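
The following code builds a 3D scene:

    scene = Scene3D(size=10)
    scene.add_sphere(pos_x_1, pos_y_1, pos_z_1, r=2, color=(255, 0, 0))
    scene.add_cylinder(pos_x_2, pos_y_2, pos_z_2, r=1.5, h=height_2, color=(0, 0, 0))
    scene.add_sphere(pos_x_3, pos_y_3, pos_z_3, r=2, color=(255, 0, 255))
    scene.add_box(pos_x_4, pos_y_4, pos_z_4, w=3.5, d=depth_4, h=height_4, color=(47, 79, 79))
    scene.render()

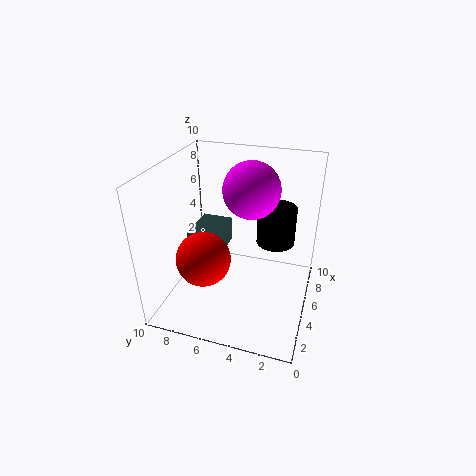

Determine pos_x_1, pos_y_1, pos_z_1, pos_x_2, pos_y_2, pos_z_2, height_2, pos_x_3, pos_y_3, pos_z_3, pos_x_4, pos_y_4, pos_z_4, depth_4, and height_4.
pos_x_1 = 4.5
pos_y_1 = 7.5
pos_z_1 = 3
pos_x_2 = 8.5
pos_y_2 = 3
pos_z_2 = 3
height_2 = 3
pos_x_3 = 6.5
pos_y_3 = 4.5
pos_z_3 = 8
pos_x_4 = 6
pos_y_4 = 7
pos_z_4 = 2
depth_4 = 2.5
height_4 = 2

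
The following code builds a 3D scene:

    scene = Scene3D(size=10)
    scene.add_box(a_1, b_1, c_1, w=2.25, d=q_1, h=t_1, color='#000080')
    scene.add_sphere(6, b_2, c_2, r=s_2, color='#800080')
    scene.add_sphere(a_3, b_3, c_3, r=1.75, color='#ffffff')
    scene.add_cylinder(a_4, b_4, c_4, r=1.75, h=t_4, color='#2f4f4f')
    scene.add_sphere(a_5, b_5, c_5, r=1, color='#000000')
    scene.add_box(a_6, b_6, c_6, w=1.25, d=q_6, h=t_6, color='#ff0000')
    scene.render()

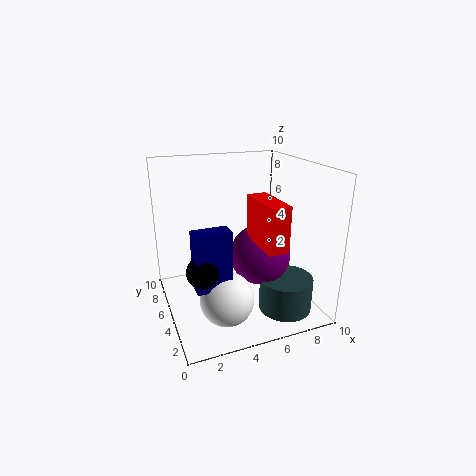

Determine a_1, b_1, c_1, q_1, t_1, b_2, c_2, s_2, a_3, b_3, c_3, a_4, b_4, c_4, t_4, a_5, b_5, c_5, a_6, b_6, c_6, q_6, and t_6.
a_1 = 1.25
b_1 = 2
c_1 = 3
q_1 = 1.25
t_1 = 3.75
b_2 = 3.5
c_2 = 4.25
s_2 = 2
a_3 = 3.25
b_3 = 2.5
c_3 = 2
a_4 = 7.25
b_4 = 2
c_4 = 0.75
t_4 = 2.25
a_5 = 1.75
b_5 = 2.5
c_5 = 4.25
a_6 = 5
b_6 = 0.25
c_6 = 5.75
q_6 = 3.25
t_6 = 2.75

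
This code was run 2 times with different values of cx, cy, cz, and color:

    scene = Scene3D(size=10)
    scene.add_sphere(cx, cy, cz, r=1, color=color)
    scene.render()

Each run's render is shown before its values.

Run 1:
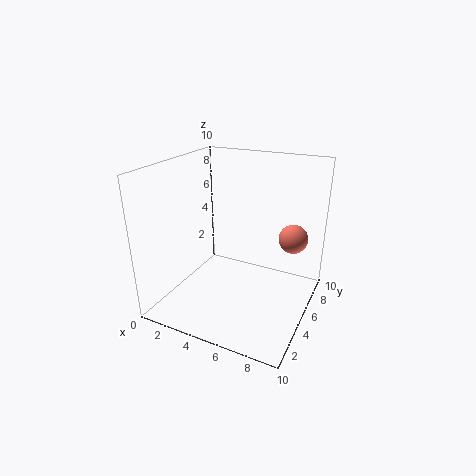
cx = 8.5, cy = 6.5, cz = 5, color = 'salmon'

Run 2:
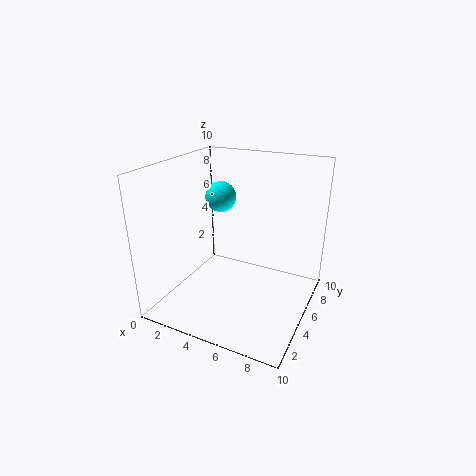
cx = 4, cy = 4.5, cz = 8, color = 'cyan'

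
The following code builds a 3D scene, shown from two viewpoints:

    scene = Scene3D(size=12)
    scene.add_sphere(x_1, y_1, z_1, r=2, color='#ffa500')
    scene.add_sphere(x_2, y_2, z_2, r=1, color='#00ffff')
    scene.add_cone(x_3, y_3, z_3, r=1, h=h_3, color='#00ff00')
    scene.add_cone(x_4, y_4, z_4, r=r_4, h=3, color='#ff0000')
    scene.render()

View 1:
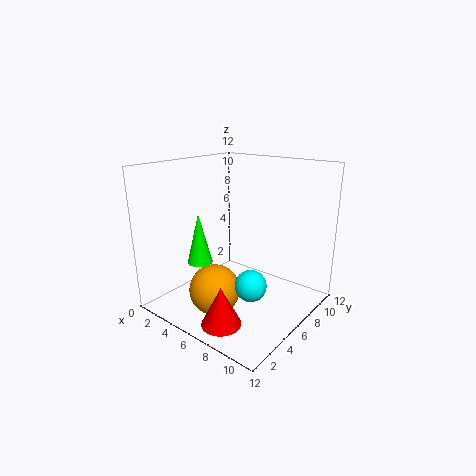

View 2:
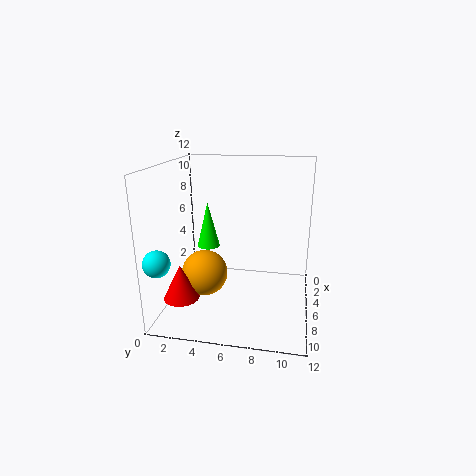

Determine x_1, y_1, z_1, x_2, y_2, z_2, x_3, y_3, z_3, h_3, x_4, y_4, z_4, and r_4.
x_1 = 6; y_1 = 3; z_1 = 2.5; x_2 = 11; y_2 = 1; z_2 = 5.5; x_3 = 4.5; y_3 = 3; z_3 = 4.5; h_3 = 4; x_4 = 8; y_4 = 1.5; z_4 = 1; r_4 = 1.5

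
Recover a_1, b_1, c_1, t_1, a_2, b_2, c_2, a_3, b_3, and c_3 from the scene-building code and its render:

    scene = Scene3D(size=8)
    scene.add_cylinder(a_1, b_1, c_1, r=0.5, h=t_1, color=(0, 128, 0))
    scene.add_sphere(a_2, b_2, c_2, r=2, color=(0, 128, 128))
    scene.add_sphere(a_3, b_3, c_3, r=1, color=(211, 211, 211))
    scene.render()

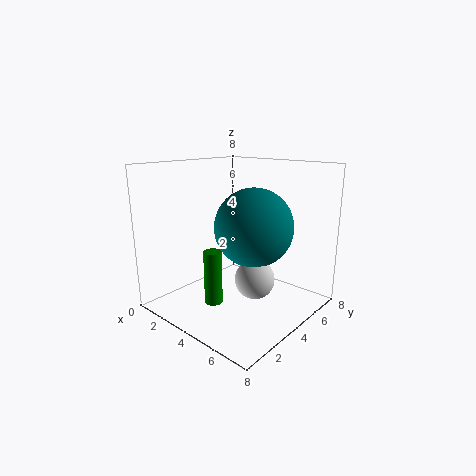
a_1 = 3.5, b_1 = 2.5, c_1 = 0.5, t_1 = 3, a_2 = 5.5, b_2 = 3.5, c_2 = 5, a_3 = 6, b_3 = 3, c_3 = 2.5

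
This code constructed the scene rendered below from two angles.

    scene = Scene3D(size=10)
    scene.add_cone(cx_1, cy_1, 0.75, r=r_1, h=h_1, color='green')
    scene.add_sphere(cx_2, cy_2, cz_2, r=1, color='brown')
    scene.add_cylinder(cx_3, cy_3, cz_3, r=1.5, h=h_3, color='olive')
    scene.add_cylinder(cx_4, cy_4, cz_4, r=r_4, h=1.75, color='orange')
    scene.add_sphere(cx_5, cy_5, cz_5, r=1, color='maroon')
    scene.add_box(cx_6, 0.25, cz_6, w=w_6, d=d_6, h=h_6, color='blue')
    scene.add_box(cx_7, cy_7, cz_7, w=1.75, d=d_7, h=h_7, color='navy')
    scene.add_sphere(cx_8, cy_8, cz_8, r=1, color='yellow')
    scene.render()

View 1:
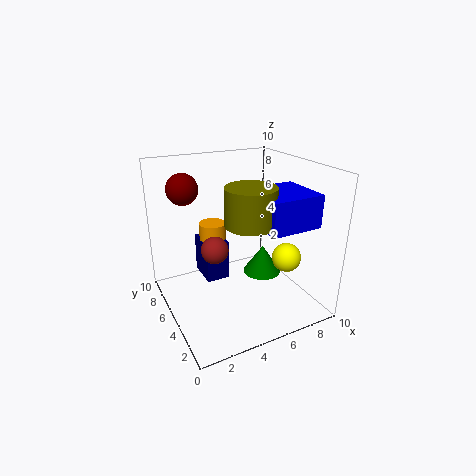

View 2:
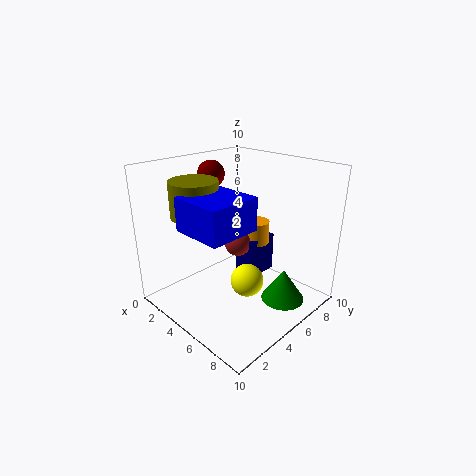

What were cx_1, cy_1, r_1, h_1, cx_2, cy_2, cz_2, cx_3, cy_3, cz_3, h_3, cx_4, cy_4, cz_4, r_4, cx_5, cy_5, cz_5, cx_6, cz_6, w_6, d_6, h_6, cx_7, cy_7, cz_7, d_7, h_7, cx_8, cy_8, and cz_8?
cx_1 = 8
cy_1 = 6.5
r_1 = 1.5
h_1 = 2.25
cx_2 = 3.75
cy_2 = 6.25
cz_2 = 3.75
cx_3 = 4.25
cy_3 = 2
cz_3 = 7.25
h_3 = 2.25
cx_4 = 4.25
cy_4 = 7.75
cz_4 = 3.5
r_4 = 1
cx_5 = 1.5
cy_5 = 5.75
cz_5 = 8.75
cx_6 = 4.75
cz_6 = 7
w_6 = 3.25
d_6 = 3.25
h_6 = 2
cx_7 = 3.25
cy_7 = 6.5
cz_7 = 1
d_7 = 2.5
h_7 = 3
cx_8 = 7.75
cy_8 = 3
cz_8 = 3.75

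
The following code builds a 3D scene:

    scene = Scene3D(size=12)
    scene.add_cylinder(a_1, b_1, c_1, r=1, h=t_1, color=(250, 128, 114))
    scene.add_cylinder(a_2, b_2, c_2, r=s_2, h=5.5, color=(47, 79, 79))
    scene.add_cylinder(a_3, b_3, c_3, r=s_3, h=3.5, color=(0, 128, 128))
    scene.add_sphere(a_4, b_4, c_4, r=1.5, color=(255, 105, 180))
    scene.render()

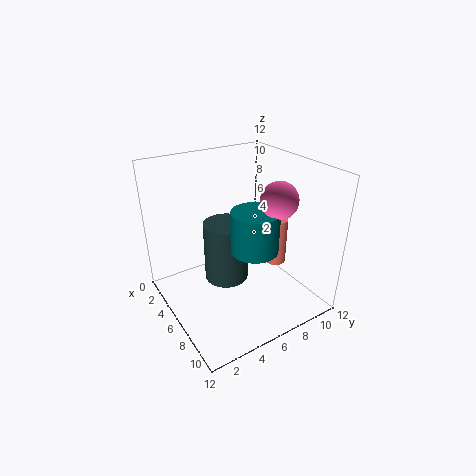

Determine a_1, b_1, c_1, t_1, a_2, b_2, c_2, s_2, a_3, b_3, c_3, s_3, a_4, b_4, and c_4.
a_1 = 5
b_1 = 11
c_1 = 1.5
t_1 = 4.5
a_2 = 4
b_2 = 6
c_2 = 1
s_2 = 2
a_3 = 7
b_3 = 7
c_3 = 5
s_3 = 2
a_4 = 8
b_4 = 8.5
c_4 = 9.5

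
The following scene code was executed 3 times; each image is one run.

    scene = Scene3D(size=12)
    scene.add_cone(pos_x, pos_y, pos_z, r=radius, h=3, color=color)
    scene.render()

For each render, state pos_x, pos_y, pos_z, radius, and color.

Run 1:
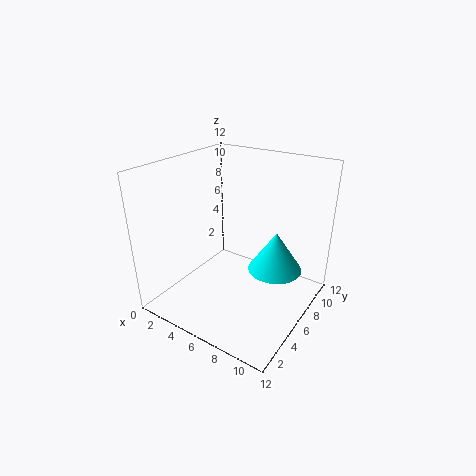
pos_x = 10
pos_y = 5
pos_z = 5
radius = 2
color = 'cyan'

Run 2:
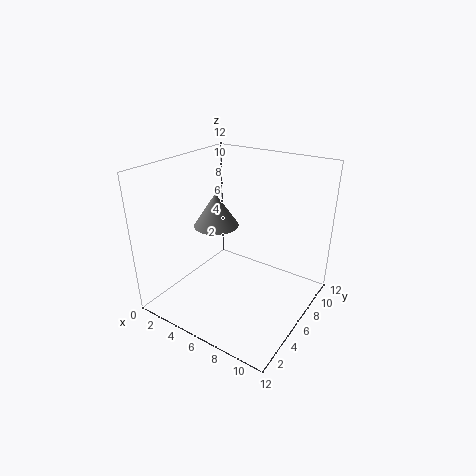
pos_x = 3
pos_y = 7
pos_z = 6
radius = 2
color = 'gray'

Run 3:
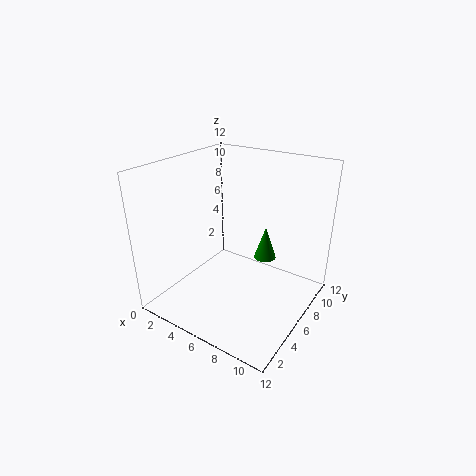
pos_x = 7
pos_y = 9
pos_z = 3
radius = 1
color = 'green'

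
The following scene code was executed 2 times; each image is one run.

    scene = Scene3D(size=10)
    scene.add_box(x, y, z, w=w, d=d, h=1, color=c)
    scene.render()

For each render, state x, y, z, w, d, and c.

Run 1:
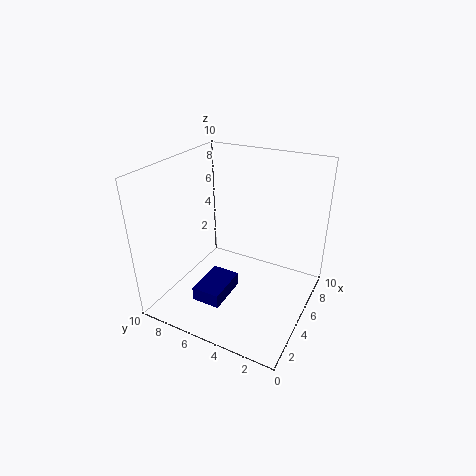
x = 2; y = 5; z = 1; w = 3; d = 2; c = 'navy'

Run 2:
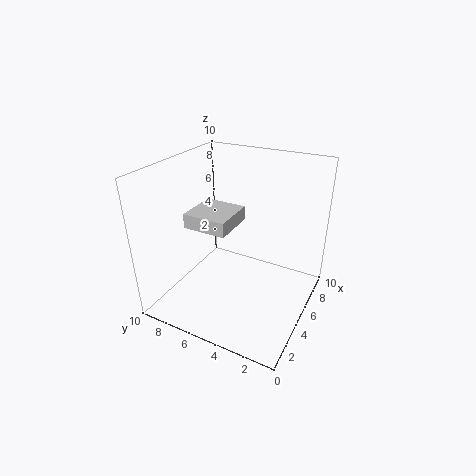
x = 3; y = 5; z = 6; w = 3; d = 3; c = 'lightgray'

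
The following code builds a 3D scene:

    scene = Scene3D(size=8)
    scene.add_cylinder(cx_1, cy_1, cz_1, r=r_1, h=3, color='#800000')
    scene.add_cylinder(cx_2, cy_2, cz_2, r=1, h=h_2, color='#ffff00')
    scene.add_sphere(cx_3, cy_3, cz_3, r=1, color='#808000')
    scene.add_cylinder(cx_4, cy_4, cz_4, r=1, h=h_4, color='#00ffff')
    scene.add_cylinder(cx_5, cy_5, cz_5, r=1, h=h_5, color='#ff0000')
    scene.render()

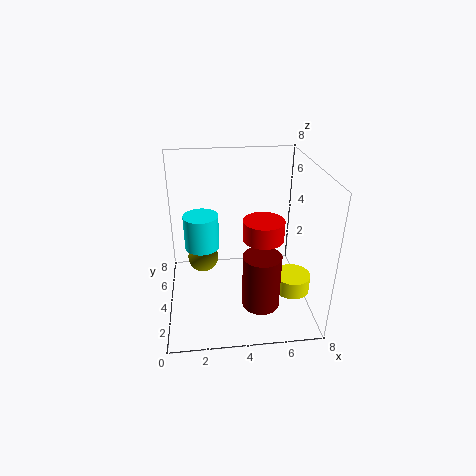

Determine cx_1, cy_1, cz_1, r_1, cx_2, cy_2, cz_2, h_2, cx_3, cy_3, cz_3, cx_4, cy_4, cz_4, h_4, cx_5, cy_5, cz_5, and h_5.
cx_1 = 5; cy_1 = 2; cz_1 = 1; r_1 = 1; cx_2 = 7; cy_2 = 3; cz_2 = 1; h_2 = 1; cx_3 = 2; cy_3 = 7; cz_3 = 1; cx_4 = 2; cy_4 = 5; cz_4 = 3; h_4 = 2; cx_5 = 5; cy_5 = 2; cz_5 = 5; h_5 = 1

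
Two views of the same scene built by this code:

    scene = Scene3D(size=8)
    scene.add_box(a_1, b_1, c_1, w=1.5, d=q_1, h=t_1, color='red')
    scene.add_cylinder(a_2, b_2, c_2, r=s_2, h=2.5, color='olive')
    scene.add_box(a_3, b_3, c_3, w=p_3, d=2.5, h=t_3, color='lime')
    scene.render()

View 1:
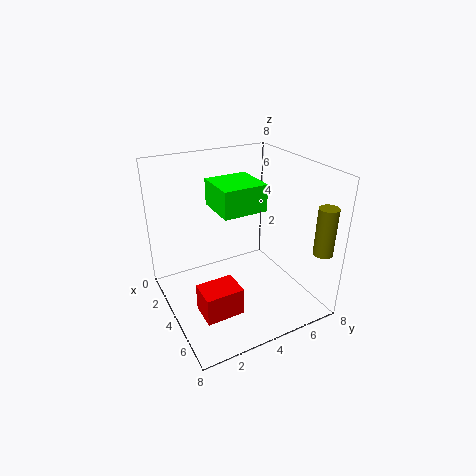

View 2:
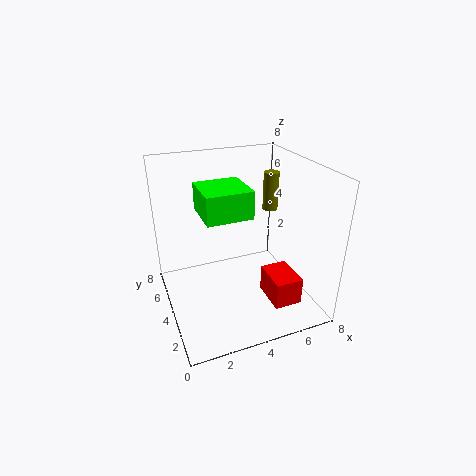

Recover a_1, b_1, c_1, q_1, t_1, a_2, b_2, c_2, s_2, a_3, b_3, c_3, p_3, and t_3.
a_1 = 5
b_1 = 1
c_1 = 1
q_1 = 2
t_1 = 1.5
a_2 = 7.5
b_2 = 7
c_2 = 4
s_2 = 0.5
a_3 = 2
b_3 = 3
c_3 = 5.5
p_3 = 2.5
t_3 = 1.5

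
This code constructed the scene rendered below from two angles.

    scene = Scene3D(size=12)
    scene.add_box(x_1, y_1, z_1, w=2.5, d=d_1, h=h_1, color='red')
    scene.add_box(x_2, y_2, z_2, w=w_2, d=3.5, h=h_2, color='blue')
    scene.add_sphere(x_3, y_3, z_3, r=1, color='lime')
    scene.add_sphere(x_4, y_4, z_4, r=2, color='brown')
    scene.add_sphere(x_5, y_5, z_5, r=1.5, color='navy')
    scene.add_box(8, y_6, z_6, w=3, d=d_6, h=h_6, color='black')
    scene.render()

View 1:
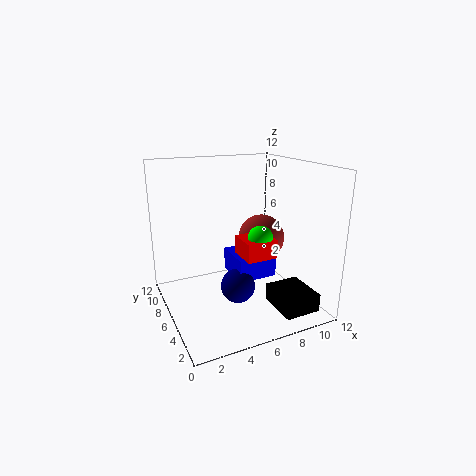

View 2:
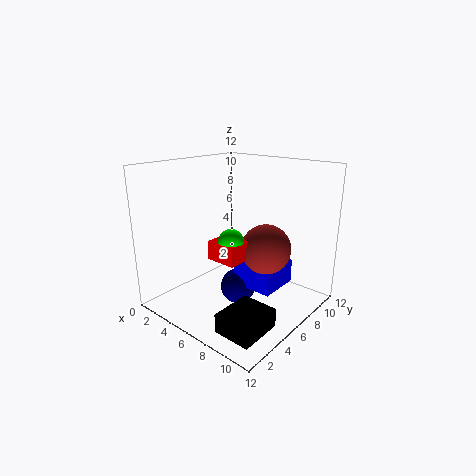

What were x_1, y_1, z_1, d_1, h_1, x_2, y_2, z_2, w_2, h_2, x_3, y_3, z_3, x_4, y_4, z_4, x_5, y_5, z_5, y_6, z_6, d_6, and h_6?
x_1 = 5.5; y_1 = 3; z_1 = 5; d_1 = 2.5; h_1 = 1.5; x_2 = 6; y_2 = 5.5; z_2 = 2; w_2 = 3.5; h_2 = 2; x_3 = 7; y_3 = 4; z_3 = 6.5; x_4 = 8.5; y_4 = 6.5; z_4 = 5.5; x_5 = 6; y_5 = 6; z_5 = 1.5; y_6 = 1; z_6 = 0.5; d_6 = 3.5; h_6 = 1.5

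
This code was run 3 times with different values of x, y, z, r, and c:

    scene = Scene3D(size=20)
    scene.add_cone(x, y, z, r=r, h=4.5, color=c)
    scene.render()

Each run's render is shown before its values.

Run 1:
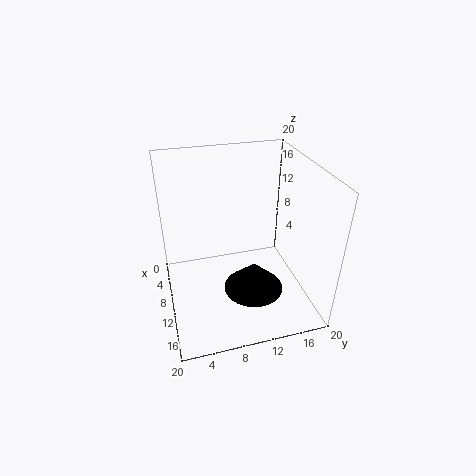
x = 10
y = 12.5
z = 0.5
r = 4.5
c = 'black'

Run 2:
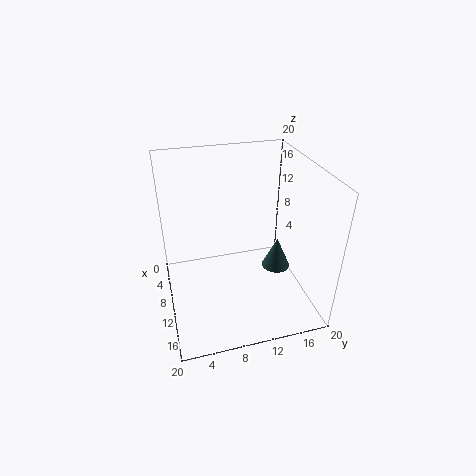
x = 11
y = 15.5
z = 5
r = 2
c = 'darkslategray'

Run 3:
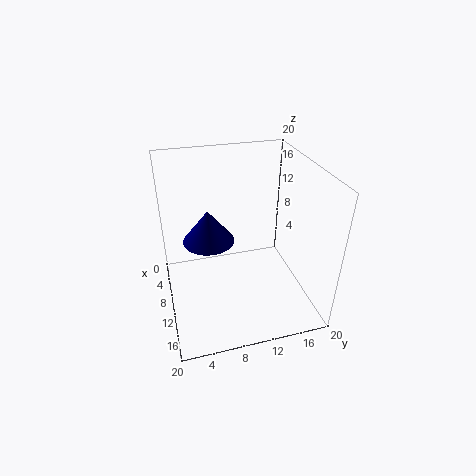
x = 9.5
y = 6
z = 10
r = 3.5
c = 'navy'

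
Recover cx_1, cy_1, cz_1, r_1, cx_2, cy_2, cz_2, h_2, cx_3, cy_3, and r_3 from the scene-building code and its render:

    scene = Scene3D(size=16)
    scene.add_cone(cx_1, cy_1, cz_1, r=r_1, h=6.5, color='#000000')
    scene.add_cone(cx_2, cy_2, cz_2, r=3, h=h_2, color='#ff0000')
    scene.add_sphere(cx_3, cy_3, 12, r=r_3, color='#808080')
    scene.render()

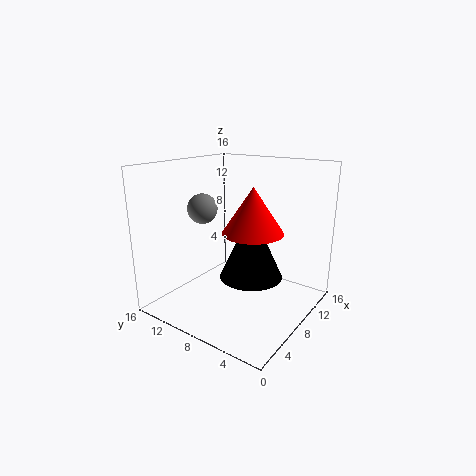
cx_1 = 4.5, cy_1 = 4, cz_1 = 6, r_1 = 3, cx_2 = 5.5, cy_2 = 4.5, cz_2 = 10, h_2 = 4.5, cx_3 = 4, cy_3 = 9.5, r_3 = 1.5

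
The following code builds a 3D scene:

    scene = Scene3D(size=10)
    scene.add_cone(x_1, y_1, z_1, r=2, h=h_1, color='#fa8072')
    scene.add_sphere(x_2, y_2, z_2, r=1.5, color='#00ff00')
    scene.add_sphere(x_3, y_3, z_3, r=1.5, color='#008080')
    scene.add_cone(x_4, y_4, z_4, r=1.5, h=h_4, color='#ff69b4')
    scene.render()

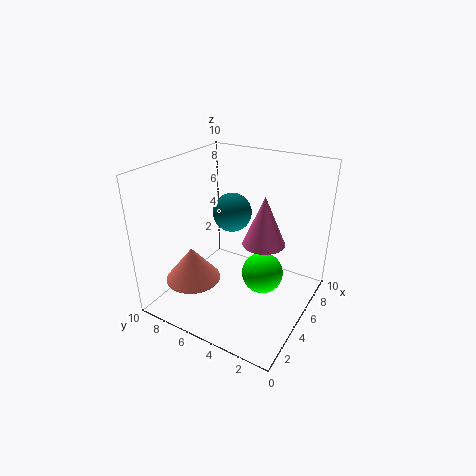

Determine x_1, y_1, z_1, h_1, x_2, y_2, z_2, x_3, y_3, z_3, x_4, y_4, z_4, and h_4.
x_1 = 3.5
y_1 = 8
z_1 = 1.5
h_1 = 2.5
x_2 = 6
y_2 = 3.5
z_2 = 2
x_3 = 7.5
y_3 = 7
z_3 = 5.5
x_4 = 6
y_4 = 3.5
z_4 = 4.5
h_4 = 3.5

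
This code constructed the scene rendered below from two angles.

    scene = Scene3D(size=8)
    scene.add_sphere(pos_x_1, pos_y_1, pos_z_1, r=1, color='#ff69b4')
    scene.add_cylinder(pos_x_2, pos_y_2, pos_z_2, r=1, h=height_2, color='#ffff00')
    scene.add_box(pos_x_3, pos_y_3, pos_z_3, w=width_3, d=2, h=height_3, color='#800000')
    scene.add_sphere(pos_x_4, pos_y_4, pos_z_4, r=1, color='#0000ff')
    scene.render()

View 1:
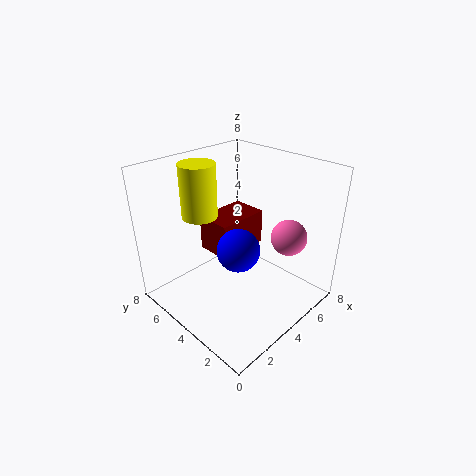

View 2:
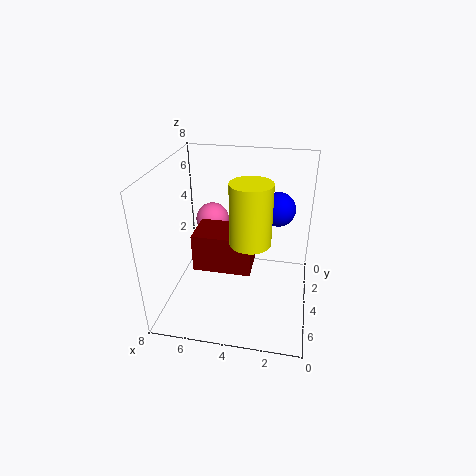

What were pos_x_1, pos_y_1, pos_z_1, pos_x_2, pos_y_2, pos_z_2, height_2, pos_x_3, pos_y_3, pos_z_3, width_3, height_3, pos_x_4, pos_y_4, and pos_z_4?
pos_x_1 = 6
pos_y_1 = 2
pos_z_1 = 4
pos_x_2 = 3
pos_y_2 = 6
pos_z_2 = 5
height_2 = 3
pos_x_3 = 3
pos_y_3 = 4
pos_z_3 = 3
width_3 = 3
height_3 = 2
pos_x_4 = 2
pos_y_4 = 2
pos_z_4 = 5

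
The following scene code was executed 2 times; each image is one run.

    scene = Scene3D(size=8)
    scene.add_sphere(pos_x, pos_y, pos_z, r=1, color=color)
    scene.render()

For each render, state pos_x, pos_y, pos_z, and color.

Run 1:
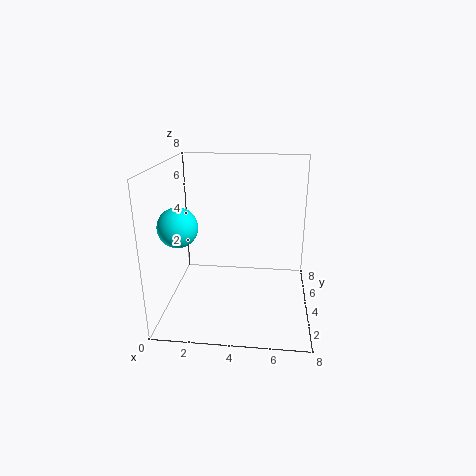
pos_x = 1.25, pos_y = 2, pos_z = 5.25, color = 'cyan'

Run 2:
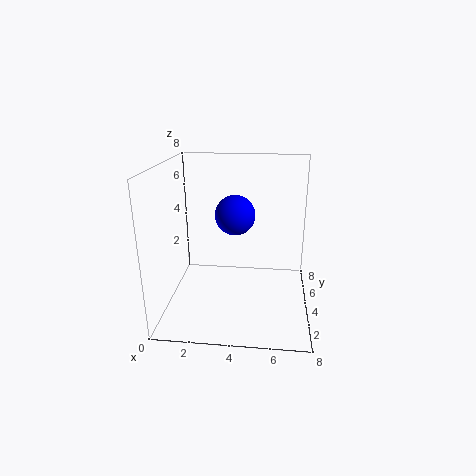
pos_x = 4, pos_y = 2.75, pos_z = 5.75, color = 'blue'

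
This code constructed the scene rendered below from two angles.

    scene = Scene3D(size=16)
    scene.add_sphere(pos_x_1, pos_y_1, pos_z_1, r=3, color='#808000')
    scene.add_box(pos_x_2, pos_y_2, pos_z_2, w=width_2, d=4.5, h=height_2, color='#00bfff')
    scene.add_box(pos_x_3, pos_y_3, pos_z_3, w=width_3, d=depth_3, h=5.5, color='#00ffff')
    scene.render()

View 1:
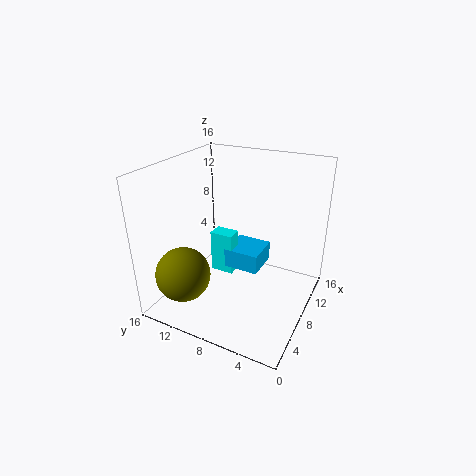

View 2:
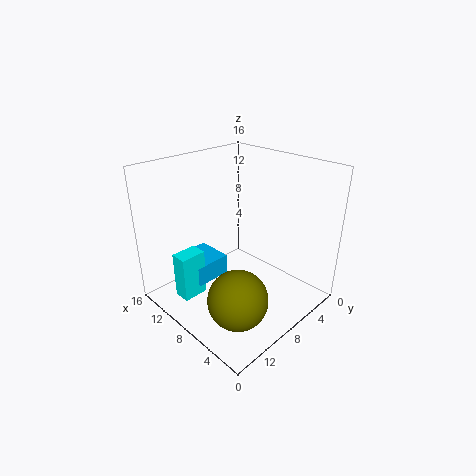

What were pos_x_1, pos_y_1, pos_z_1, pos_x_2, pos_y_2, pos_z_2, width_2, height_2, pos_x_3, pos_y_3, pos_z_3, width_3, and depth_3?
pos_x_1 = 3.5; pos_y_1 = 12.5; pos_z_1 = 4.5; pos_x_2 = 11; pos_y_2 = 7; pos_z_2 = 1.5; width_2 = 4.5; height_2 = 2.5; pos_x_3 = 11; pos_y_3 = 10.5; pos_z_3 = 0.5; width_3 = 2; depth_3 = 3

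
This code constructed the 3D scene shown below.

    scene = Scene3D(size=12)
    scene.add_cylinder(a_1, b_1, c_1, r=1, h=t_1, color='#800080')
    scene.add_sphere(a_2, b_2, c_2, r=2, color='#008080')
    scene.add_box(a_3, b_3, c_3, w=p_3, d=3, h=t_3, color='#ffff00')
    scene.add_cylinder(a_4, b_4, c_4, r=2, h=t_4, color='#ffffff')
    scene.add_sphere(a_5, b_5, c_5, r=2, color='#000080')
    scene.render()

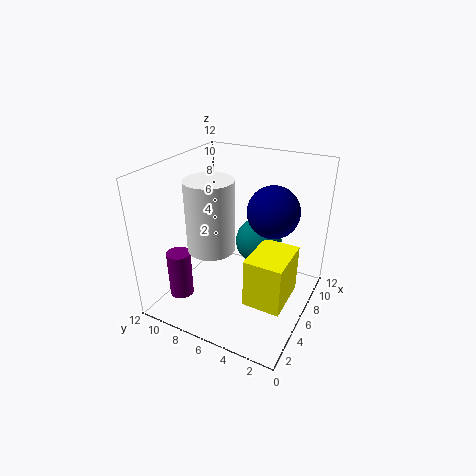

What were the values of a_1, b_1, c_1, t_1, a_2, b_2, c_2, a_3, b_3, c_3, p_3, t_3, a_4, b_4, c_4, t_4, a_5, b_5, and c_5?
a_1 = 3, b_1 = 10, c_1 = 1, t_1 = 4, a_2 = 8, b_2 = 5, c_2 = 5, a_3 = 3, b_3 = 1, c_3 = 2, p_3 = 4, t_3 = 4, a_4 = 5, b_4 = 8, c_4 = 5, t_4 = 6, a_5 = 6, b_5 = 3, c_5 = 9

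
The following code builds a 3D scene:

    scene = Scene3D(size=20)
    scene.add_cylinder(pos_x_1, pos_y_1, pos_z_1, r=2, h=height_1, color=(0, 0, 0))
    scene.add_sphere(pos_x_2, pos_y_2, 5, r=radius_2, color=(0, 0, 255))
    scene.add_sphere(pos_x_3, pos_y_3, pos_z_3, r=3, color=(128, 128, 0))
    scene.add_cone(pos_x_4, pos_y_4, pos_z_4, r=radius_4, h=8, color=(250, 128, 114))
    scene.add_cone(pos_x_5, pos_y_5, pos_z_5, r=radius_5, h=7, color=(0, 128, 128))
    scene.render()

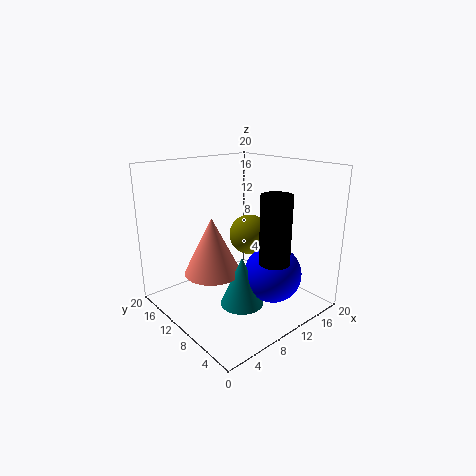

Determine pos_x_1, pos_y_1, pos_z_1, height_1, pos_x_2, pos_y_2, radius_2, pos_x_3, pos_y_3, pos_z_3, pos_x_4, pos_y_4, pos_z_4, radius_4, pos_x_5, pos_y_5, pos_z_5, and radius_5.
pos_x_1 = 11
pos_y_1 = 4
pos_z_1 = 8
height_1 = 9
pos_x_2 = 13
pos_y_2 = 6
radius_2 = 4
pos_x_3 = 14
pos_y_3 = 12
pos_z_3 = 9
pos_x_4 = 7
pos_y_4 = 12
pos_z_4 = 5
radius_4 = 4
pos_x_5 = 9
pos_y_5 = 8
pos_z_5 = 1
radius_5 = 3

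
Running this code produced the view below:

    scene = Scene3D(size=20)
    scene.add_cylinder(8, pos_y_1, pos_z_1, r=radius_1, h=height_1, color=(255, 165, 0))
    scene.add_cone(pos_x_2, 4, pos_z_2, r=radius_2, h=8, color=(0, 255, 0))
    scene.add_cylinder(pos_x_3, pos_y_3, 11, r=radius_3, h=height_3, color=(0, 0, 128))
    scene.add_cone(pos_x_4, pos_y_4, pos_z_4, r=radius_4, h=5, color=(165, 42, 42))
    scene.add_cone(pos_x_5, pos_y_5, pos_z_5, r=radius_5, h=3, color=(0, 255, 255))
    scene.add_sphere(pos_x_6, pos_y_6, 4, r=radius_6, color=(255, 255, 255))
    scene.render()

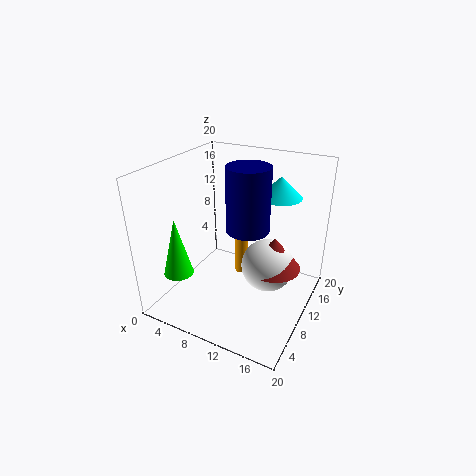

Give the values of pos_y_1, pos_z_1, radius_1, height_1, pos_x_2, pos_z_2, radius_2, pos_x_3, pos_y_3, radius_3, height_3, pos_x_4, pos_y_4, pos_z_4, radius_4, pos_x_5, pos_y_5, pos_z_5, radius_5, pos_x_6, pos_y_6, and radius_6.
pos_y_1 = 15; pos_z_1 = 1; radius_1 = 1; height_1 = 9; pos_x_2 = 4; pos_z_2 = 6; radius_2 = 2; pos_x_3 = 11; pos_y_3 = 11; radius_3 = 3; height_3 = 9; pos_x_4 = 14; pos_y_4 = 14; pos_z_4 = 4; radius_4 = 4; pos_x_5 = 14; pos_y_5 = 15; pos_z_5 = 15; radius_5 = 3; pos_x_6 = 13; pos_y_6 = 14; radius_6 = 4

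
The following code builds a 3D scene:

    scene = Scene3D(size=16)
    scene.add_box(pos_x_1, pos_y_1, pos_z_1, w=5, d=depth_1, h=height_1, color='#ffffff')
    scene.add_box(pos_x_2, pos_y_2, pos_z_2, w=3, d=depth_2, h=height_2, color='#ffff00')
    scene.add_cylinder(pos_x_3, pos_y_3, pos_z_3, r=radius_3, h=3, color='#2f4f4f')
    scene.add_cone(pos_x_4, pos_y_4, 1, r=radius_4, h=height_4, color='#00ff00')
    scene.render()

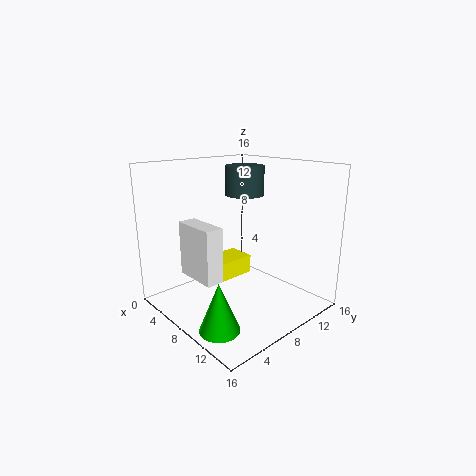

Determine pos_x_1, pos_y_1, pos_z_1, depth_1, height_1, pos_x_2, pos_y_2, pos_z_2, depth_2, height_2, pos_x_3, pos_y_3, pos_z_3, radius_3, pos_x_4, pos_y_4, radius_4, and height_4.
pos_x_1 = 4; pos_y_1 = 3; pos_z_1 = 4; depth_1 = 2; height_1 = 6; pos_x_2 = 6; pos_y_2 = 5; pos_z_2 = 4; depth_2 = 4; height_2 = 2; pos_x_3 = 9; pos_y_3 = 8; pos_z_3 = 13; radius_3 = 2; pos_x_4 = 12; pos_y_4 = 2; radius_4 = 2; height_4 = 5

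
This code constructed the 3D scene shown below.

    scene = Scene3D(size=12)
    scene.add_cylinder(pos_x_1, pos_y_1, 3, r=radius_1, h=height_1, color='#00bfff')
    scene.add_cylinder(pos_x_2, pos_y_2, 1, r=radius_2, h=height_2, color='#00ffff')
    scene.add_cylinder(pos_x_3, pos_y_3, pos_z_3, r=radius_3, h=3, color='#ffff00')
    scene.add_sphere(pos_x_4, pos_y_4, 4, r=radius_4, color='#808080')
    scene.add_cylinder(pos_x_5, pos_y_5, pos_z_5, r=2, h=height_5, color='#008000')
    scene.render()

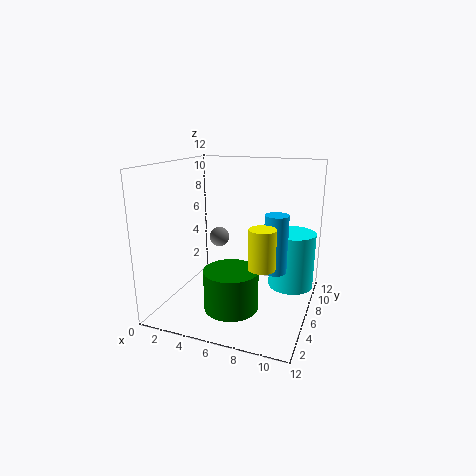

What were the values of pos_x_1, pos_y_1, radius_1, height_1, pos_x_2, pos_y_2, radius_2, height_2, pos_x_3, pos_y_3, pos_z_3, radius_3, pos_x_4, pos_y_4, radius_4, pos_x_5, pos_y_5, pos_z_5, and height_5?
pos_x_1 = 9
pos_y_1 = 7
radius_1 = 1
height_1 = 5
pos_x_2 = 10
pos_y_2 = 9
radius_2 = 2
height_2 = 5
pos_x_3 = 9
pos_y_3 = 3
pos_z_3 = 5
radius_3 = 1
pos_x_4 = 2
pos_y_4 = 11
radius_4 = 1
pos_x_5 = 7
pos_y_5 = 2
pos_z_5 = 2
height_5 = 3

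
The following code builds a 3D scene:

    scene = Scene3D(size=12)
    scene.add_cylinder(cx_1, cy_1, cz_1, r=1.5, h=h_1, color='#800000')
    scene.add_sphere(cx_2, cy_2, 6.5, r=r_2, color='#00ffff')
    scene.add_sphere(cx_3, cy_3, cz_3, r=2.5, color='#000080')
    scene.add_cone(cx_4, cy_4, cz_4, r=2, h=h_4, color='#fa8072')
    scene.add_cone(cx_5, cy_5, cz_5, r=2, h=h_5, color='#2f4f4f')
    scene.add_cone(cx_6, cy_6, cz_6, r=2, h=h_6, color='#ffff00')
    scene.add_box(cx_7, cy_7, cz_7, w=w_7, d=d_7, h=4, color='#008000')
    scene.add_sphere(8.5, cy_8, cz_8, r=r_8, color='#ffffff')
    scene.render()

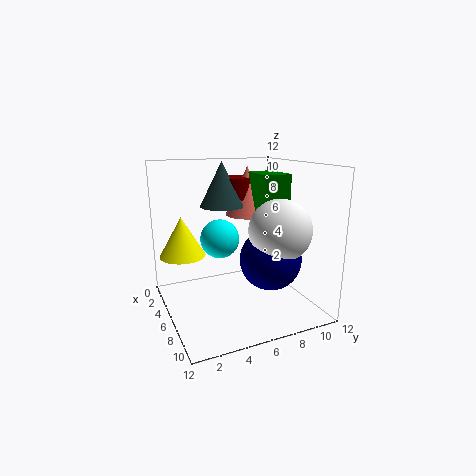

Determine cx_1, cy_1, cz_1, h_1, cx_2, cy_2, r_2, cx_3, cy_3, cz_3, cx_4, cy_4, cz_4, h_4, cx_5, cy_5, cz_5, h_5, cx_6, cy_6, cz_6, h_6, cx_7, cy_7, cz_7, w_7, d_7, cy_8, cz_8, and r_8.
cx_1 = 2; cy_1 = 7.5; cz_1 = 8.5; h_1 = 2; cx_2 = 7; cy_2 = 4; r_2 = 1.5; cx_3 = 8; cy_3 = 8; cz_3 = 4.5; cx_4 = 2.5; cy_4 = 8.5; cz_4 = 7; h_4 = 4.5; cx_5 = 2.5; cy_5 = 6; cz_5 = 8; h_5 = 4; cx_6 = 3; cy_6 = 2; cz_6 = 4; h_6 = 3.5; cx_7 = 2.5; cy_7 = 8.5; cz_7 = 7; w_7 = 3.5; d_7 = 2.5; cy_8 = 8.5; cz_8 = 7; r_8 = 2.5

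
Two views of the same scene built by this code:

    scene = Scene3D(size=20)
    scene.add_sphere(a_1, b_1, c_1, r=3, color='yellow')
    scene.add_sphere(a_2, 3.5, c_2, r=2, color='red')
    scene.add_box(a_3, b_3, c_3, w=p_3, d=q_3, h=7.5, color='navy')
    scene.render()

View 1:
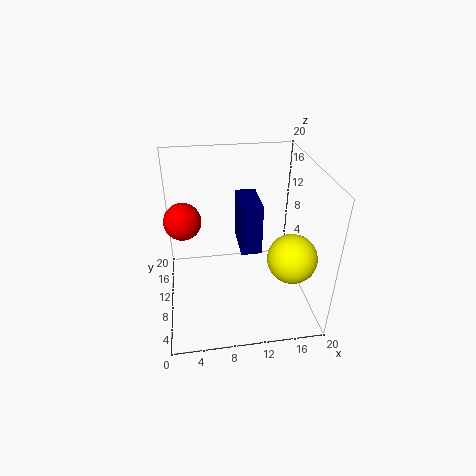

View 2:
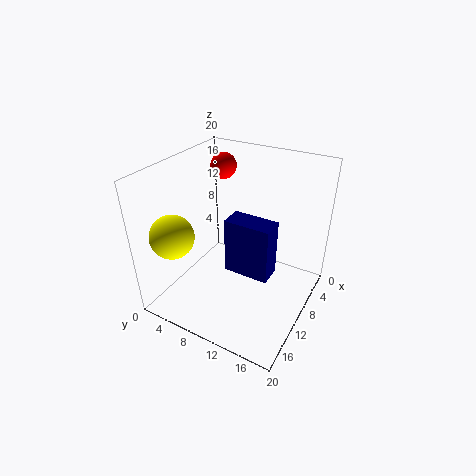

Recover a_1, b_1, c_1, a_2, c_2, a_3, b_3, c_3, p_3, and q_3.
a_1 = 15.5
b_1 = 3
c_1 = 11
a_2 = 3
c_2 = 17
a_3 = 10.5
b_3 = 10
c_3 = 7
p_3 = 3
q_3 = 6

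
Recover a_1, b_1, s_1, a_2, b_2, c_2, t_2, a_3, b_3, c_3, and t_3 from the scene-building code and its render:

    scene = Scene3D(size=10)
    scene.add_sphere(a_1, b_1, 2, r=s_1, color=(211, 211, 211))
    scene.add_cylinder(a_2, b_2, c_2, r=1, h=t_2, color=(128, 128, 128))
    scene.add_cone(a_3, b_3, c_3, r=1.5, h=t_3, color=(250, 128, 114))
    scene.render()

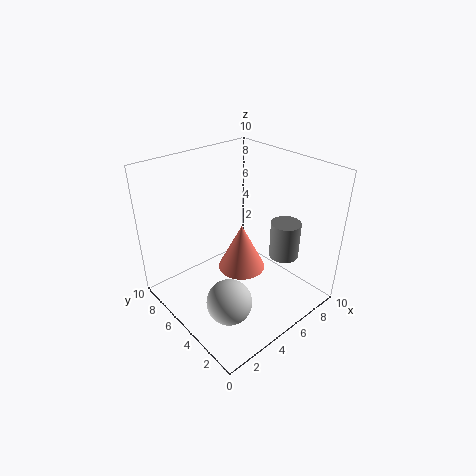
a_1 = 2.5; b_1 = 3; s_1 = 1.5; a_2 = 7; b_2 = 2.5; c_2 = 4; t_2 = 2.5; a_3 = 4; b_3 = 3.5; c_3 = 4; t_3 = 3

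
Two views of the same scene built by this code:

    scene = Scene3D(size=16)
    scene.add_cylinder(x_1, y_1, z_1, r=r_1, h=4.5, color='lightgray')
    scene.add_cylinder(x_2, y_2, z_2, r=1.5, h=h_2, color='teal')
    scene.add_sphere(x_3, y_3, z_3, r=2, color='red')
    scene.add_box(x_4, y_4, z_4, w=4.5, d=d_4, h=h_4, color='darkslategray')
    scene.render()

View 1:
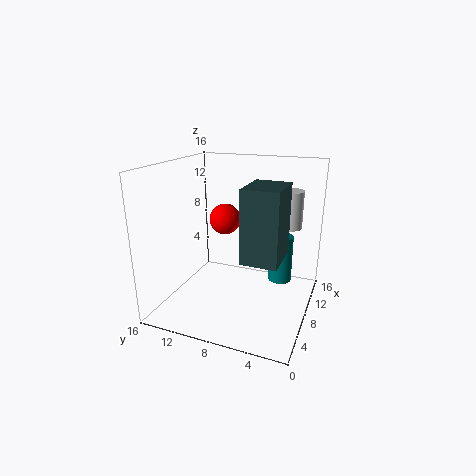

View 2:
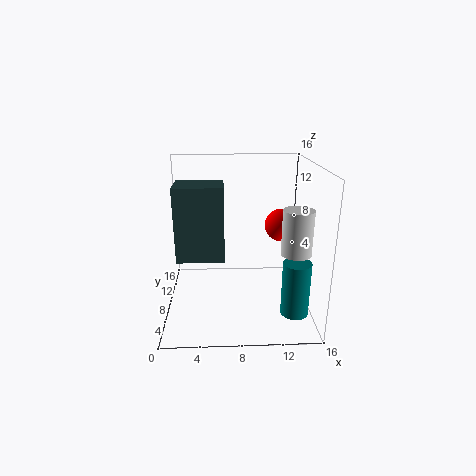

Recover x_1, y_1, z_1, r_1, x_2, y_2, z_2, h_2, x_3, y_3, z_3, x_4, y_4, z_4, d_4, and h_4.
x_1 = 13.5, y_1 = 3.5, z_1 = 8, r_1 = 1.5, x_2 = 14, y_2 = 4.5, z_2 = 0.5, h_2 = 6, x_3 = 13.5, y_3 = 12, z_3 = 8, x_4 = 2, y_4 = 2, z_4 = 8, d_4 = 3.5, h_4 = 7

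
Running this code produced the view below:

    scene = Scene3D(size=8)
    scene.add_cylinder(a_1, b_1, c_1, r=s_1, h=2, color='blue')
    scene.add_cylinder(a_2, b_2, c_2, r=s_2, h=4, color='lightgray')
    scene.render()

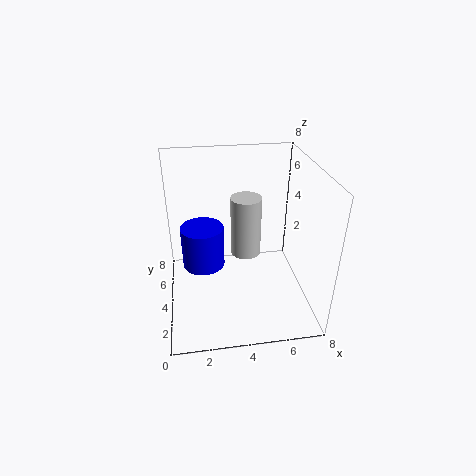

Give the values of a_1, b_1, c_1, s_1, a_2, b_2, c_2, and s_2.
a_1 = 2
b_1 = 2
c_1 = 4
s_1 = 1
a_2 = 5
b_2 = 7
c_2 = 1
s_2 = 1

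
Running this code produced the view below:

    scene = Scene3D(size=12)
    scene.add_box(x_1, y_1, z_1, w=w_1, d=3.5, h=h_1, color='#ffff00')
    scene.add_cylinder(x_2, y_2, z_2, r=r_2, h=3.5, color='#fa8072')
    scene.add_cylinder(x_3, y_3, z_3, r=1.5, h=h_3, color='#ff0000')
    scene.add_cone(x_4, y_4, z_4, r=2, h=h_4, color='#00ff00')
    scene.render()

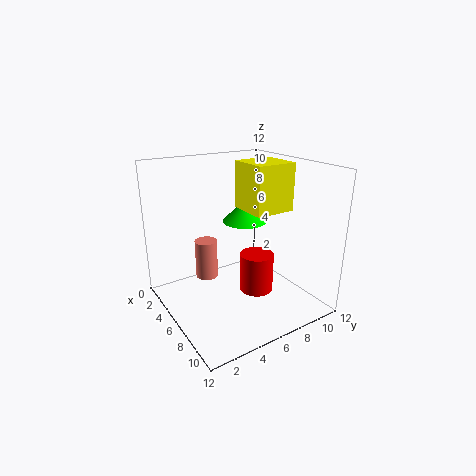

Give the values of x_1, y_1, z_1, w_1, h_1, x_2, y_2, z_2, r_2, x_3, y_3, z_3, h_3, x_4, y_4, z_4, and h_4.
x_1 = 4
y_1 = 7
z_1 = 8
w_1 = 3.5
h_1 = 4
x_2 = 3
y_2 = 4.5
z_2 = 1.5
r_2 = 1
x_3 = 6
y_3 = 8
z_3 = 0.5
h_3 = 3.5
x_4 = 4
y_4 = 8
z_4 = 6.5
h_4 = 2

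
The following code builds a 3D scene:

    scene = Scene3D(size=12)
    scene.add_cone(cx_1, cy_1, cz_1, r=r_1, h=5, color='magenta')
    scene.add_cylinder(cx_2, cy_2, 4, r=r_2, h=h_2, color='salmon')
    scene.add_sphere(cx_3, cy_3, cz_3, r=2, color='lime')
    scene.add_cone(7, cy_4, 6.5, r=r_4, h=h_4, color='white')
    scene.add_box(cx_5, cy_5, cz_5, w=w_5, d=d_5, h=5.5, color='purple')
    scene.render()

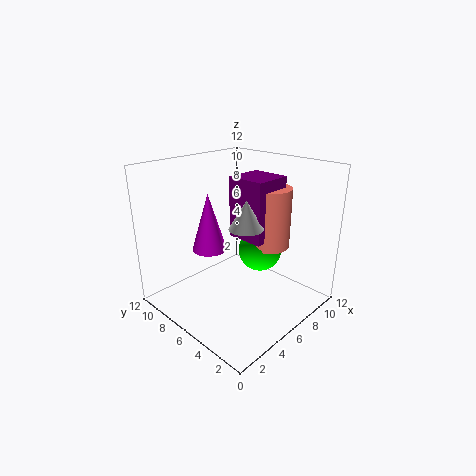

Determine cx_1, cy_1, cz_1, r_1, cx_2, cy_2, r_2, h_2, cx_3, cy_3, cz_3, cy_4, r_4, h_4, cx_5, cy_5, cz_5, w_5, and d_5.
cx_1 = 5, cy_1 = 8.5, cz_1 = 4.5, r_1 = 1.5, cx_2 = 10, cy_2 = 6, r_2 = 2, h_2 = 5.5, cx_3 = 9.5, cy_3 = 6.5, cz_3 = 3.5, cy_4 = 6, r_4 = 1.5, h_4 = 2.5, cx_5 = 7.5, cy_5 = 5, cz_5 = 5, w_5 = 3.5, d_5 = 3.5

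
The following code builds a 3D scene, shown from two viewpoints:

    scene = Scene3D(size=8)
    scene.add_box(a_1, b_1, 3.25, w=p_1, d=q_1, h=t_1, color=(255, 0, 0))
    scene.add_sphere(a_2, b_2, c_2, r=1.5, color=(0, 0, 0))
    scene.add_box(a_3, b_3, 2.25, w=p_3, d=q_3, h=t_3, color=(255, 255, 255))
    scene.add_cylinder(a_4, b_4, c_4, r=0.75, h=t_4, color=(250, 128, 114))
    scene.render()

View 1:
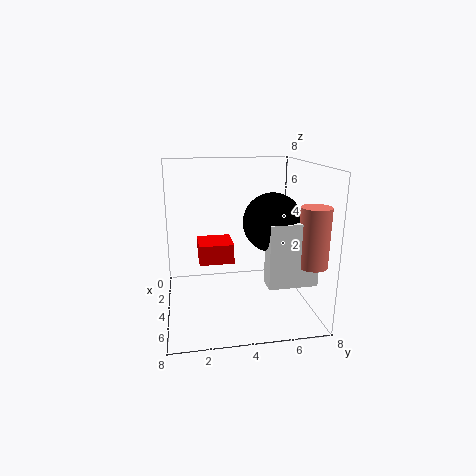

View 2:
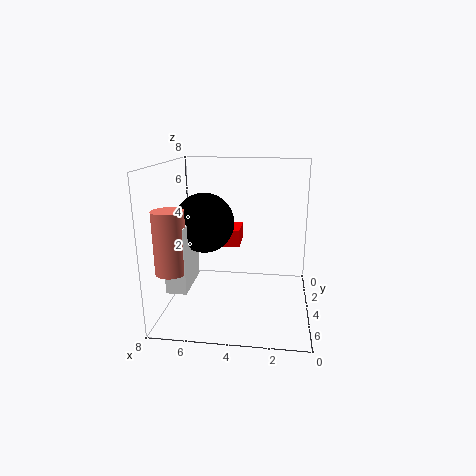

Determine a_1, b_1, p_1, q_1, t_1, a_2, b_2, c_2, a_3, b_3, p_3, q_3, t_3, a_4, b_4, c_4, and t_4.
a_1 = 4; b_1 = 1.75; p_1 = 1.75; q_1 = 1.75; t_1 = 1; a_2 = 5.5; b_2 = 5.5; c_2 = 5.25; a_3 = 6; b_3 = 5; p_3 = 1; q_3 = 2.5; t_3 = 3.25; a_4 = 6.75; b_4 = 7.25; c_4 = 3.25; t_4 = 3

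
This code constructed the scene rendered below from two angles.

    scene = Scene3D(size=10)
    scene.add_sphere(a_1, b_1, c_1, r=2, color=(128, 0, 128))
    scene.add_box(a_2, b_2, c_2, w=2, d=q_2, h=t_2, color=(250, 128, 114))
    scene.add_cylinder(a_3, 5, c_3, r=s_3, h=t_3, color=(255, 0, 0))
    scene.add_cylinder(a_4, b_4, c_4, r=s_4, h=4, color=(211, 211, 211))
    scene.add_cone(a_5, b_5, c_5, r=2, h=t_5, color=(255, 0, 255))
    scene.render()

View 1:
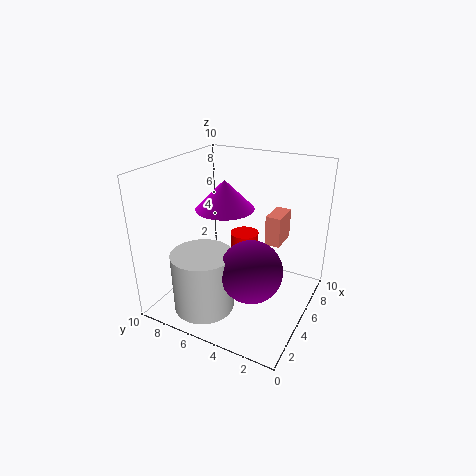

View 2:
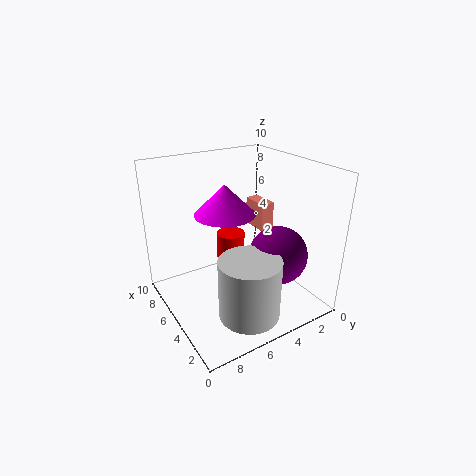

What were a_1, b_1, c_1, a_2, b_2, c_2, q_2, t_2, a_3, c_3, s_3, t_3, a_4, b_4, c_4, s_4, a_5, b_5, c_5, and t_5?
a_1 = 3
b_1 = 3
c_1 = 4
a_2 = 5
b_2 = 2
c_2 = 5
q_2 = 1
t_2 = 2
a_3 = 6
c_3 = 3
s_3 = 1
t_3 = 2
a_4 = 2
b_4 = 6
c_4 = 1
s_4 = 2
a_5 = 5
b_5 = 6
c_5 = 7
t_5 = 2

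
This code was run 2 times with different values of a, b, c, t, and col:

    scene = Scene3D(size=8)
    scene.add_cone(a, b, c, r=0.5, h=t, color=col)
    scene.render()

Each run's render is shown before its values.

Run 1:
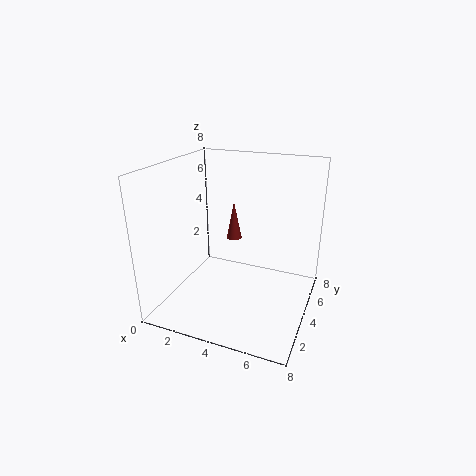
a = 2.5
b = 7
c = 2.5
t = 2.5
col = 'brown'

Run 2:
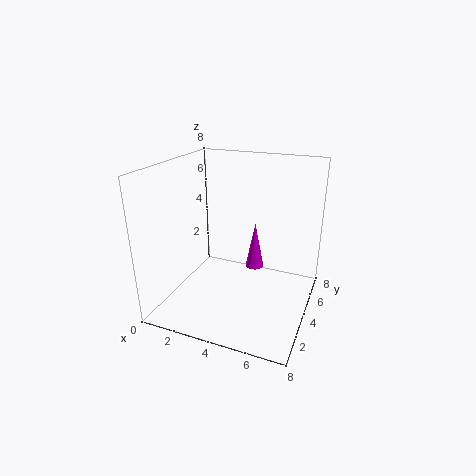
a = 5
b = 4
c = 2.5
t = 2.5
col = 'magenta'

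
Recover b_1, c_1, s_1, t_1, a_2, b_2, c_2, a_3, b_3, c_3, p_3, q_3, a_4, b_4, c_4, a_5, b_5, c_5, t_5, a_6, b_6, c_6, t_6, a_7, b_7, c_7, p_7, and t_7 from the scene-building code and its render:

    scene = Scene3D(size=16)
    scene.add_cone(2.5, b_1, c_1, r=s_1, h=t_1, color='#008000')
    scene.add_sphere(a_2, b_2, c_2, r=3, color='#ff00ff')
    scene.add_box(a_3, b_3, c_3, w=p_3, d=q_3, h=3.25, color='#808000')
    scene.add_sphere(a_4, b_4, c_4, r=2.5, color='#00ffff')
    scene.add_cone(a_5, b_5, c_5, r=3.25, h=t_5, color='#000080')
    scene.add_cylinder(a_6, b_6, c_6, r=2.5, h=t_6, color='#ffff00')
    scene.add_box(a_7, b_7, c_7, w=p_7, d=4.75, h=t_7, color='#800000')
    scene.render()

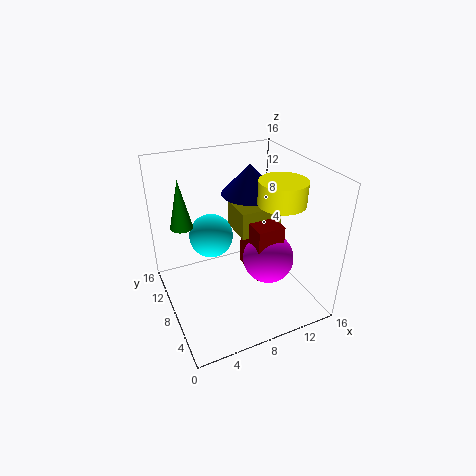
b_1 = 10.75
c_1 = 9.25
s_1 = 1.25
t_1 = 5.5
a_2 = 11.75
b_2 = 7.5
c_2 = 4.5
a_3 = 9
b_3 = 8.75
c_3 = 7
p_3 = 5
q_3 = 4.25
a_4 = 5.75
b_4 = 10.5
c_4 = 7.5
a_5 = 10.75
b_5 = 10.75
c_5 = 11.75
t_5 = 3.5
a_6 = 11.75
b_6 = 5.5
c_6 = 12.5
t_6 = 2.5
a_7 = 9.75
b_7 = 6.25
c_7 = 2.5
p_7 = 3.25
t_7 = 6.5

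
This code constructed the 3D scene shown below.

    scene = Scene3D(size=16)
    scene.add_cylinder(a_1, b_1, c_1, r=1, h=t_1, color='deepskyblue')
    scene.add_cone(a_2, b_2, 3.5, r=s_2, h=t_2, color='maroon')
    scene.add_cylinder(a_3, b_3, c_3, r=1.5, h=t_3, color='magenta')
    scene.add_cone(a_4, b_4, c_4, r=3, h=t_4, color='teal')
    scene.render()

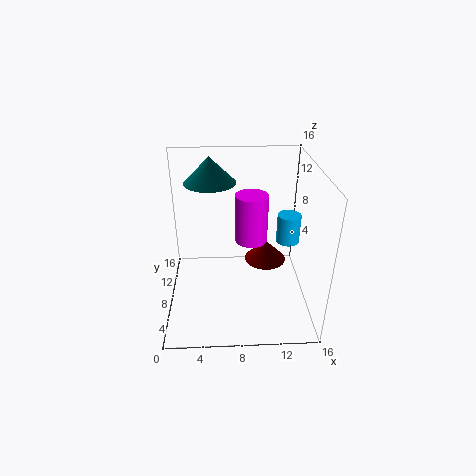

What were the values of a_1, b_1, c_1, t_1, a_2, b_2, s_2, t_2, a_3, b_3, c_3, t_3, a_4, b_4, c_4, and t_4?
a_1 = 12
b_1 = 1.5
c_1 = 11.5
t_1 = 2.5
a_2 = 11.5
b_2 = 10.5
s_2 = 2.5
t_2 = 2.5
a_3 = 9
b_3 = 3.5
c_3 = 10.5
t_3 = 4.5
a_4 = 5
b_4 = 12
c_4 = 13
t_4 = 3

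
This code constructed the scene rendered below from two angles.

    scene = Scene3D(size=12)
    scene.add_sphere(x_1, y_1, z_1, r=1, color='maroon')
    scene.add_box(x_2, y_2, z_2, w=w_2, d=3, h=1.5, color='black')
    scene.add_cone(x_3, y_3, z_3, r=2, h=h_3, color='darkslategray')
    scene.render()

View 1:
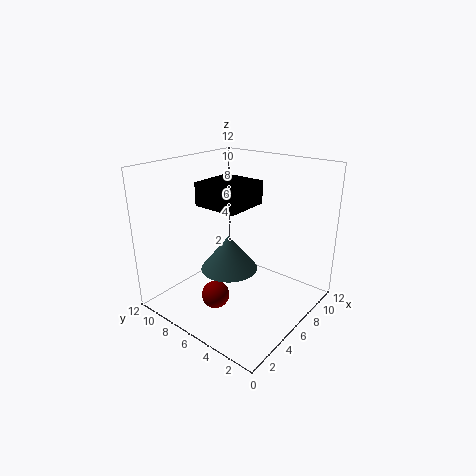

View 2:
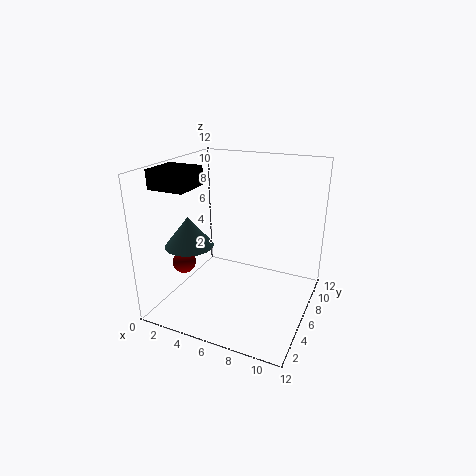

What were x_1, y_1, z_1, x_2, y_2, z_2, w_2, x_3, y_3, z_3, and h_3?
x_1 = 1.5, y_1 = 4.5, z_1 = 3.5, x_2 = 0.5, y_2 = 2, z_2 = 10.5, w_2 = 3, x_3 = 2.5, y_3 = 4, z_3 = 5.5, h_3 = 2.5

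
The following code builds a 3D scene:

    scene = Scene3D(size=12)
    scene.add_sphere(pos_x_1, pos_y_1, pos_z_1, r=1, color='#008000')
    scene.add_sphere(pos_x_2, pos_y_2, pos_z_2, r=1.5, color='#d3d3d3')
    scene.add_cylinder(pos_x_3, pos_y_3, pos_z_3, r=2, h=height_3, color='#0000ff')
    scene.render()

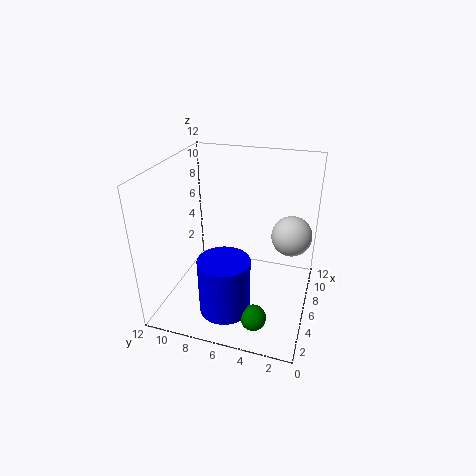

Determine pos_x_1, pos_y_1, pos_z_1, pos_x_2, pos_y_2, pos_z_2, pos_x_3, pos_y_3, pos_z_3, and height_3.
pos_x_1 = 2; pos_y_1 = 3.5; pos_z_1 = 1.5; pos_x_2 = 5; pos_y_2 = 1.5; pos_z_2 = 7.5; pos_x_3 = 2.5; pos_y_3 = 6; pos_z_3 = 1.5; height_3 = 4.5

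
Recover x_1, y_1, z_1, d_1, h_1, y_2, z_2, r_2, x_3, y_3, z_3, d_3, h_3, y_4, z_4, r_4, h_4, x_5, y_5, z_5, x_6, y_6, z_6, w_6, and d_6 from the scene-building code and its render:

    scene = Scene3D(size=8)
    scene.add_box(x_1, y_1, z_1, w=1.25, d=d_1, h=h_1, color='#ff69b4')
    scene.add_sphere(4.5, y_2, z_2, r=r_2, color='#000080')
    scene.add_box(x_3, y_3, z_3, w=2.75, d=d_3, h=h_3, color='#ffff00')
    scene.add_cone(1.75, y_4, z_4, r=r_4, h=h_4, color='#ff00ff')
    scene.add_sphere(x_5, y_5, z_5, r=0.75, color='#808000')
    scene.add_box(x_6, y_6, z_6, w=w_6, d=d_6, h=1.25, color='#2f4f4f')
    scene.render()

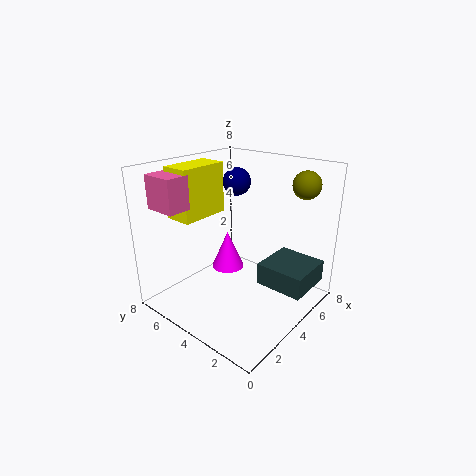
x_1 = 0.5, y_1 = 5.25, z_1 = 6, d_1 = 1.75, h_1 = 1.75, y_2 = 4.5, z_2 = 7, r_2 = 0.75, x_3 = 1.5, y_3 = 5.25, z_3 = 5.25, d_3 = 1.5, h_3 = 2.75, y_4 = 2.75, z_4 = 3.75, r_4 = 0.75, h_4 = 1.75, x_5 = 6.25, y_5 = 1.25, z_5 = 7, x_6 = 4.5, y_6 = 0.25, z_6 = 1.25, w_6 = 2.75, d_6 = 2.75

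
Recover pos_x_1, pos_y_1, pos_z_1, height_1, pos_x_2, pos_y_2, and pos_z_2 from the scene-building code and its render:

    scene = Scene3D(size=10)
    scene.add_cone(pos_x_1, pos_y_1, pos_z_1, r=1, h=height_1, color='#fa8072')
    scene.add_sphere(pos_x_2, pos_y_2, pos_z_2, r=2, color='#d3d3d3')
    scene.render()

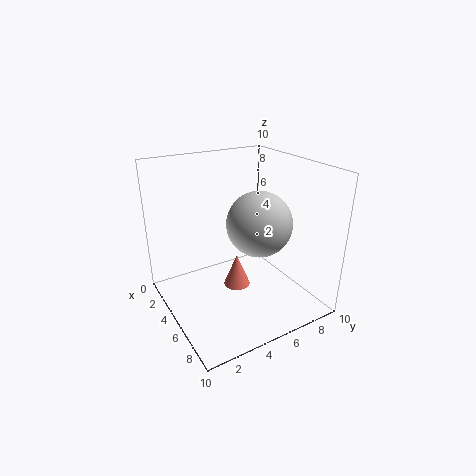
pos_x_1 = 4
pos_y_1 = 5.5
pos_z_1 = 0.5
height_1 = 2.5
pos_x_2 = 7.5
pos_y_2 = 5
pos_z_2 = 7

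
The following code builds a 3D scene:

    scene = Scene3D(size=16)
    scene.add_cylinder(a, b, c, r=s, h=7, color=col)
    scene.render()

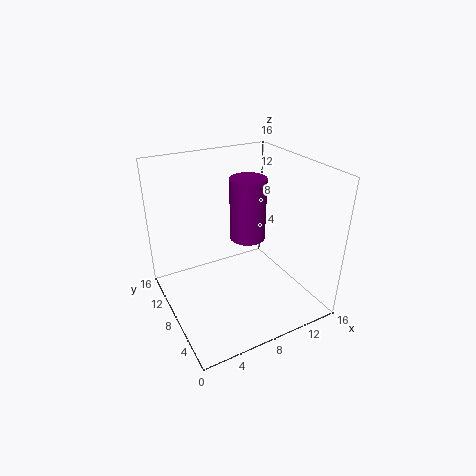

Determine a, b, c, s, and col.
a = 9.5; b = 8.5; c = 7.5; s = 2; col = 'purple'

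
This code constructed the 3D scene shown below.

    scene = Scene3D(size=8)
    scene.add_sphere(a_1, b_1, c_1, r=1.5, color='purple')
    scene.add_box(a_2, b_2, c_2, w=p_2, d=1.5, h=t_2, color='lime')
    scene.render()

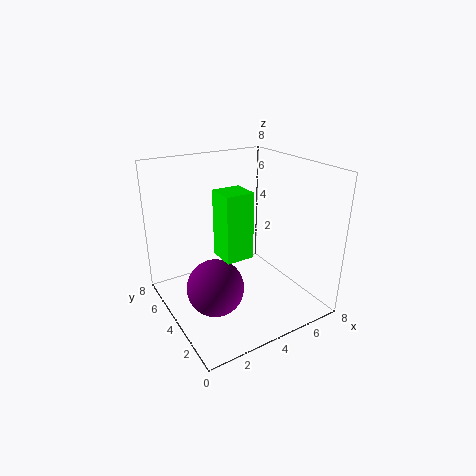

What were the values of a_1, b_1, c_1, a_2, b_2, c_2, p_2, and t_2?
a_1 = 2, b_1 = 3, c_1 = 2, a_2 = 2.5, b_2 = 2.5, c_2 = 3.5, p_2 = 1.5, t_2 = 3.5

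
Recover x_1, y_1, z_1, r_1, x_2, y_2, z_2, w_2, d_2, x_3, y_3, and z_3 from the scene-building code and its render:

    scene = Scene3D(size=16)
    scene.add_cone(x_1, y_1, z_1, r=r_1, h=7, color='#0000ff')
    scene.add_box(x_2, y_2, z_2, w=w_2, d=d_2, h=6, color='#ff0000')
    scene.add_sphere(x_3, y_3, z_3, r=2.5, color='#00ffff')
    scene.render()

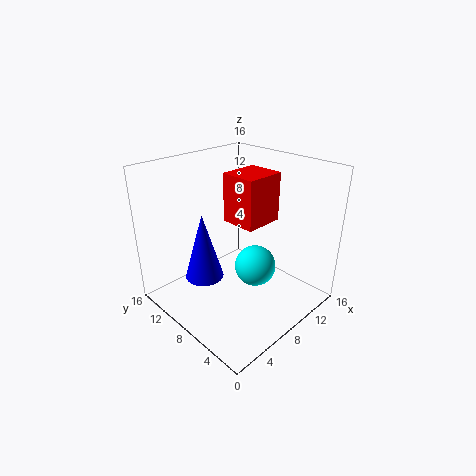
x_1 = 3.5, y_1 = 8.5, z_1 = 5, r_1 = 2, x_2 = 10, y_2 = 8, z_2 = 8, w_2 = 5, d_2 = 4.5, x_3 = 11, y_3 = 8, z_3 = 3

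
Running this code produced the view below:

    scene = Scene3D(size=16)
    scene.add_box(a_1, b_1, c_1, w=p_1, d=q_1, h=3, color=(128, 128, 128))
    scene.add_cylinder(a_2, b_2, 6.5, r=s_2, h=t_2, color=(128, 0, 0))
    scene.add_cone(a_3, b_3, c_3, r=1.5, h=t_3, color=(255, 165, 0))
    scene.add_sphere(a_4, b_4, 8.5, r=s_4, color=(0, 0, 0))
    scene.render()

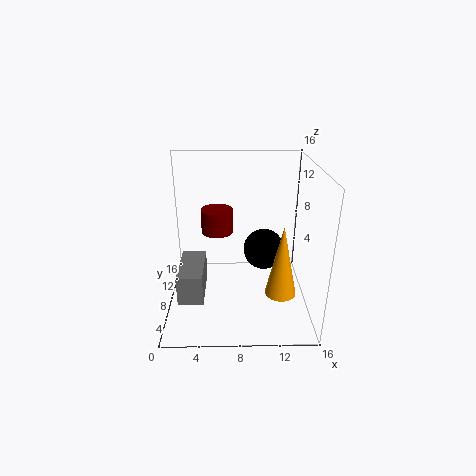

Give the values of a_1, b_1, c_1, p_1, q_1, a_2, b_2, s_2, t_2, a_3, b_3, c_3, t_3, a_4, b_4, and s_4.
a_1 = 2; b_1 = 1.5; c_1 = 4; p_1 = 2.5; q_1 = 5.5; a_2 = 5.5; b_2 = 13; s_2 = 2; t_2 = 3; a_3 = 12; b_3 = 2; c_3 = 5; t_3 = 7; a_4 = 10.5; b_4 = 4.5; s_4 = 2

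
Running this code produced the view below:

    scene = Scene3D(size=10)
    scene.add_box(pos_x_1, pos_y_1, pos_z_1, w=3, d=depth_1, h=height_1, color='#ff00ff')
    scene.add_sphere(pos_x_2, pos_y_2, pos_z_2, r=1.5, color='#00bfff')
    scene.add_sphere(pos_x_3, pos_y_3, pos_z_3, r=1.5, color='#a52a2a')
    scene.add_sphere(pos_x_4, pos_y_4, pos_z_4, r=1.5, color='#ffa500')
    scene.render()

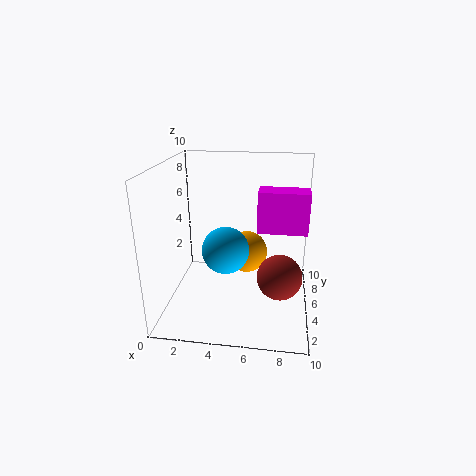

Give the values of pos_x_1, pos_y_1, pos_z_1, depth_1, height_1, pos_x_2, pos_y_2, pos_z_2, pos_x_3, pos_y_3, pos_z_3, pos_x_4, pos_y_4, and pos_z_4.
pos_x_1 = 6.5, pos_y_1 = 2.5, pos_z_1 = 6.5, depth_1 = 1.5, height_1 = 2.5, pos_x_2 = 4.5, pos_y_2 = 3, pos_z_2 = 5, pos_x_3 = 8, pos_y_3 = 3.5, pos_z_3 = 3, pos_x_4 = 5.5, pos_y_4 = 6, pos_z_4 = 3.5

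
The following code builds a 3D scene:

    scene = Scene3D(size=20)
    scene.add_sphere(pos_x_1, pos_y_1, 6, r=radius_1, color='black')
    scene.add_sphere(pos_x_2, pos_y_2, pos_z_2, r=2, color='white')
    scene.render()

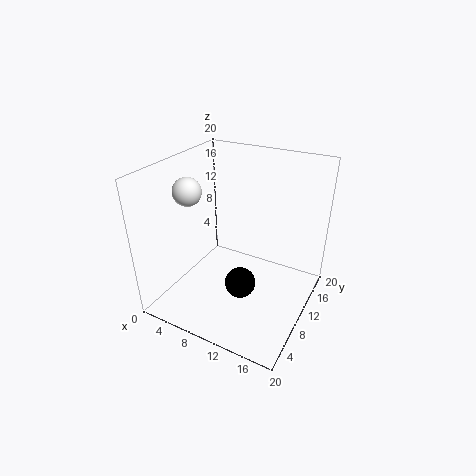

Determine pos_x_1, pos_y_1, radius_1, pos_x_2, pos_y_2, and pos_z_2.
pos_x_1 = 12.5, pos_y_1 = 6, radius_1 = 2, pos_x_2 = 3, pos_y_2 = 8.5, pos_z_2 = 16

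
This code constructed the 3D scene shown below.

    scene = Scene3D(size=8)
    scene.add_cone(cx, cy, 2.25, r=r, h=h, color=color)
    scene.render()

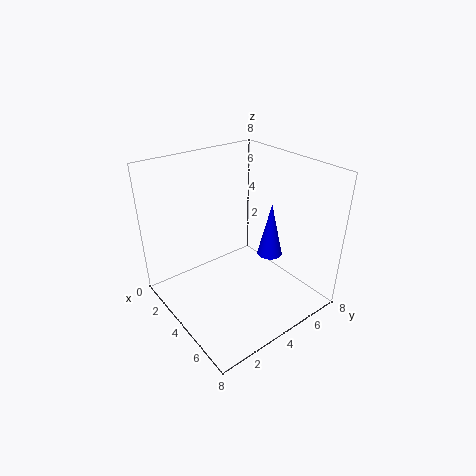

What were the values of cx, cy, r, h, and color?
cx = 4.25, cy = 6.25, r = 0.75, h = 3.25, color = 'blue'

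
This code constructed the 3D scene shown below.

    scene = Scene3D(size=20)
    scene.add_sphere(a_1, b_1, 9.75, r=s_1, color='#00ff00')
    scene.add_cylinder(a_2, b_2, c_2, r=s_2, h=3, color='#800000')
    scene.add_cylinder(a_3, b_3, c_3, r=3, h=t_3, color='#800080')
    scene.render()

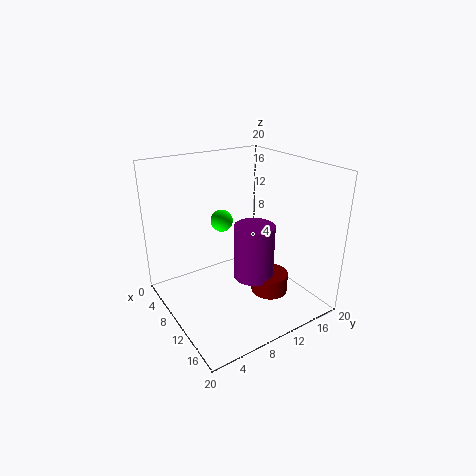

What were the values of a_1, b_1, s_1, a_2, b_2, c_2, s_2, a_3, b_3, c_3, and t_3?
a_1 = 3; b_1 = 11.5; s_1 = 1.75; a_2 = 11.25; b_2 = 15; c_2 = 0.25; s_2 = 2.75; a_3 = 9.75; b_3 = 13; c_3 = 2.75; t_3 = 8.25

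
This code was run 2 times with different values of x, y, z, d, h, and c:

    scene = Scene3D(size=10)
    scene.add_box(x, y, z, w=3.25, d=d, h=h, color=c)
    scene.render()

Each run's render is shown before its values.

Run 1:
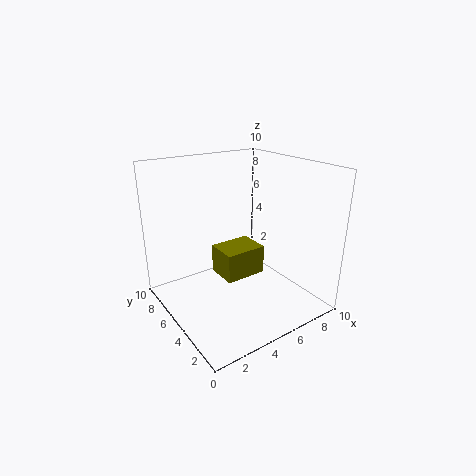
x = 4.75
y = 5.75
z = 1
d = 2.5
h = 2.25
c = 'olive'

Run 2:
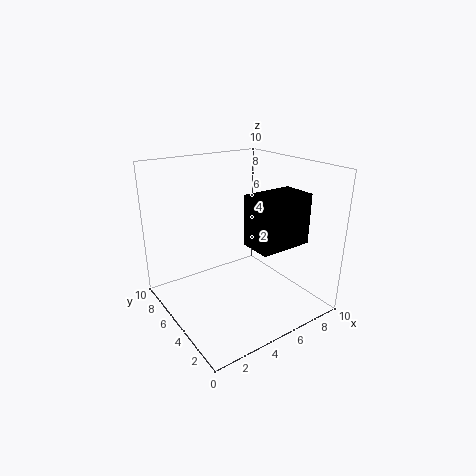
x = 3.5
y = 0.25
z = 6
d = 2
h = 3
c = 'black'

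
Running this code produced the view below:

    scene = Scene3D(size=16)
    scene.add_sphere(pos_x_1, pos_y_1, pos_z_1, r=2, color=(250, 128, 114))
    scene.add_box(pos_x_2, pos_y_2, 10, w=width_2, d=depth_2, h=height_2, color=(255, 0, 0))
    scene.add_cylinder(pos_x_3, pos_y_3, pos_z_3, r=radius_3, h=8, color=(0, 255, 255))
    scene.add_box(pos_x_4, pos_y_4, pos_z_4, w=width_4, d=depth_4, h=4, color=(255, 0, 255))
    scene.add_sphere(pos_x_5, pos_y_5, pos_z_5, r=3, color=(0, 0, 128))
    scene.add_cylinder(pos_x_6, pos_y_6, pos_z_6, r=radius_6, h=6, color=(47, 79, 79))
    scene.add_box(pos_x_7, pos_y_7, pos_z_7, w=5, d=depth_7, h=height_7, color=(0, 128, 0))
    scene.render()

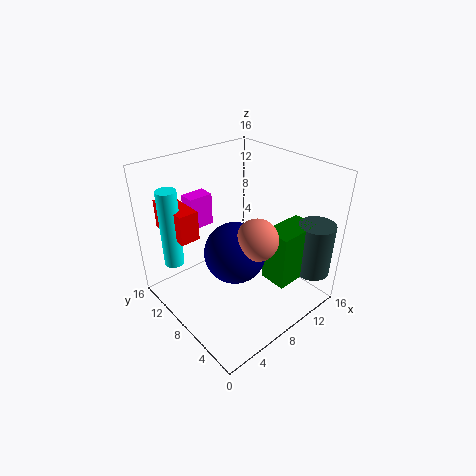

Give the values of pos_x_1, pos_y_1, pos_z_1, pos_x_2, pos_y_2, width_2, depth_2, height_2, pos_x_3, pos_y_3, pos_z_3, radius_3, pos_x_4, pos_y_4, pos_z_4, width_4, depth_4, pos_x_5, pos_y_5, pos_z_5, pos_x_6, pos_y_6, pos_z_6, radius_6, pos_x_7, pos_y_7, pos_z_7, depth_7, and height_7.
pos_x_1 = 6
pos_y_1 = 3
pos_z_1 = 11
pos_x_2 = 1
pos_y_2 = 8
width_2 = 2
depth_2 = 5
height_2 = 3
pos_x_3 = 1
pos_y_3 = 10
pos_z_3 = 7
radius_3 = 1
pos_x_4 = 6
pos_y_4 = 14
pos_z_4 = 7
width_4 = 3
depth_4 = 2
pos_x_5 = 5
pos_y_5 = 5
pos_z_5 = 9
pos_x_6 = 14
pos_y_6 = 2
pos_z_6 = 4
radius_6 = 2
pos_x_7 = 9
pos_y_7 = 2
pos_z_7 = 4
depth_7 = 3
height_7 = 6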